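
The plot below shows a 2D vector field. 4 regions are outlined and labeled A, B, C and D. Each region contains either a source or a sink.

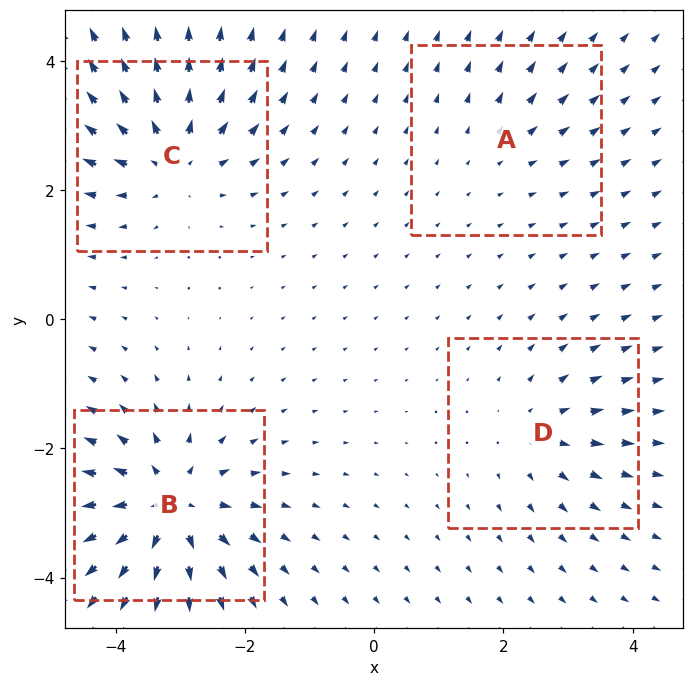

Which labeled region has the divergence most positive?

Divergence at each region's feature centre — A: about +2, B: about +8, C: about +6, D: about +4. Region B is most positive.

B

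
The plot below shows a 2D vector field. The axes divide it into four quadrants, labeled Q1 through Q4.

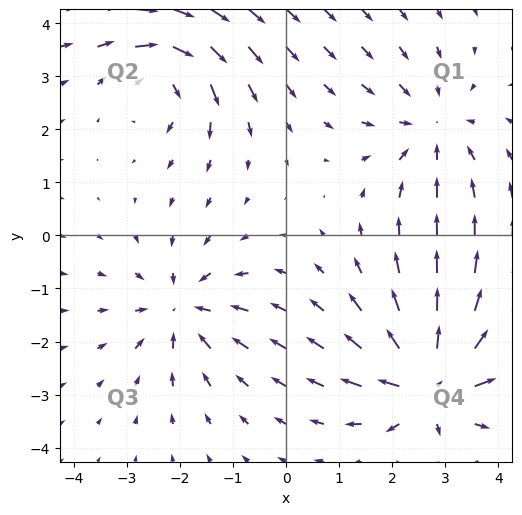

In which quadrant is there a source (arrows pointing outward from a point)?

Q4

The source sits at approximately (2.7, -2.8), which lies in quadrant Q4. The divergence there is about +6, positive as expected for a source.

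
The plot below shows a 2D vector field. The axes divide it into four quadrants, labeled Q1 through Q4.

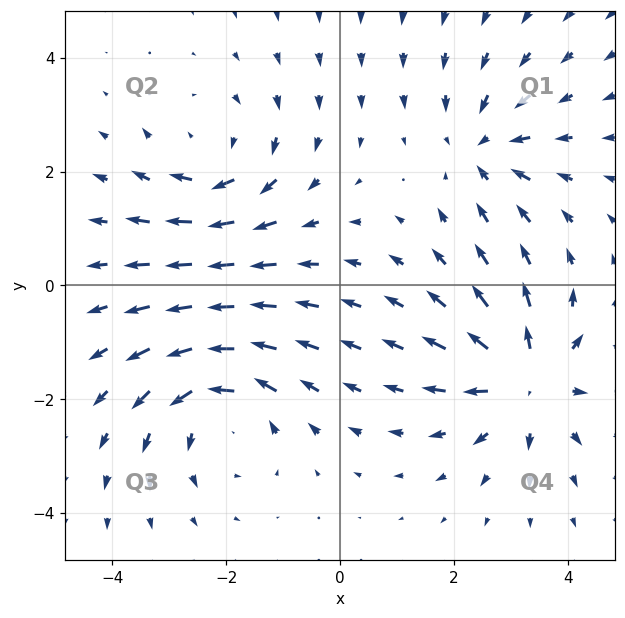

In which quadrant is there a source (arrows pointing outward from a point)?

The source sits at approximately (3.3, -1.7), which lies in quadrant Q4. The divergence there is about +6, positive as expected for a source.

Q4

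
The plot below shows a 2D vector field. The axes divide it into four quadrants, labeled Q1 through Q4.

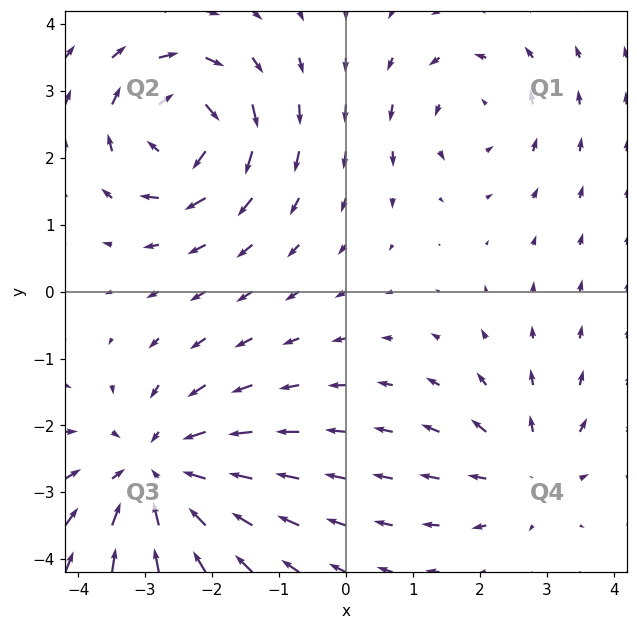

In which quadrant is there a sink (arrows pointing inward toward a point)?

The sink sits at approximately (-2.8, -2.7), which lies in quadrant Q3. The divergence there is about -4, negative as expected for a sink.

Q3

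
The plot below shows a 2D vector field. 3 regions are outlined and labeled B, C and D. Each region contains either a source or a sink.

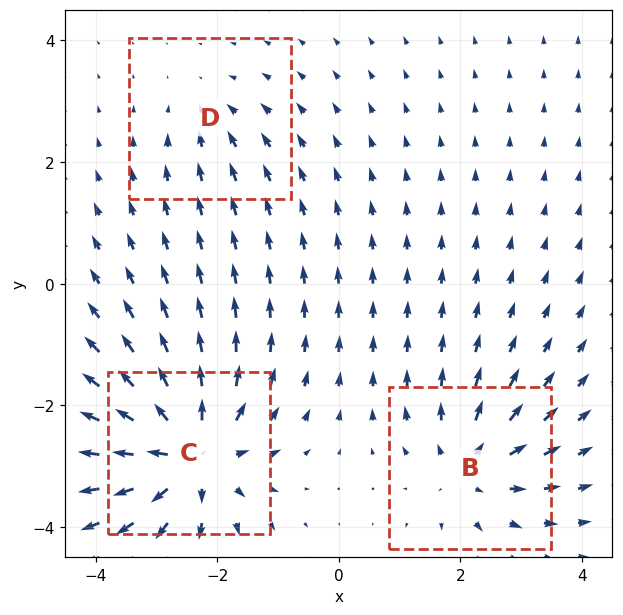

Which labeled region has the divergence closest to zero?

Divergence at each region's feature centre — B: about +4, C: about +6, D: about -2. Region D is closest to zero.

D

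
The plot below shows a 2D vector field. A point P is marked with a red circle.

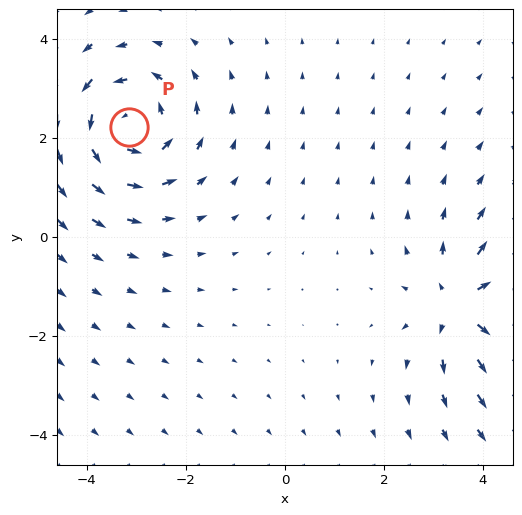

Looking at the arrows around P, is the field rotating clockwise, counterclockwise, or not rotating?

counterclockwise

Near P at (-3.1, 2.2) the arrows circulate counterclockwise. The curl (z-component) there is about +4; positive curl means counterclockwise rotation.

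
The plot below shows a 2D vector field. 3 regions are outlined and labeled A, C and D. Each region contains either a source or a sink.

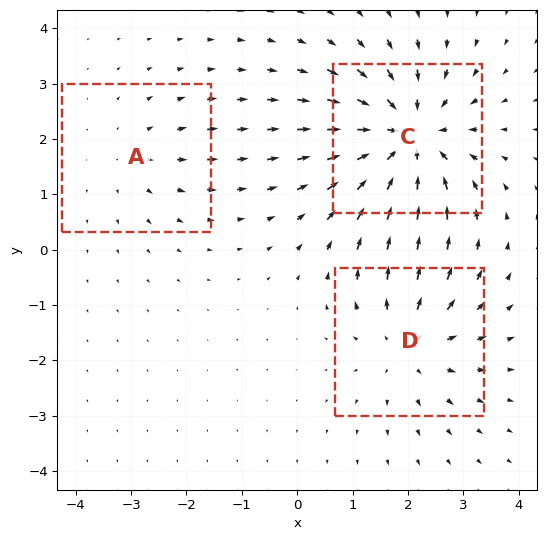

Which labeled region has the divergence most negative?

Divergence at each region's feature centre — A: about +2, C: about -5, D: about +3. Region C is most negative.

C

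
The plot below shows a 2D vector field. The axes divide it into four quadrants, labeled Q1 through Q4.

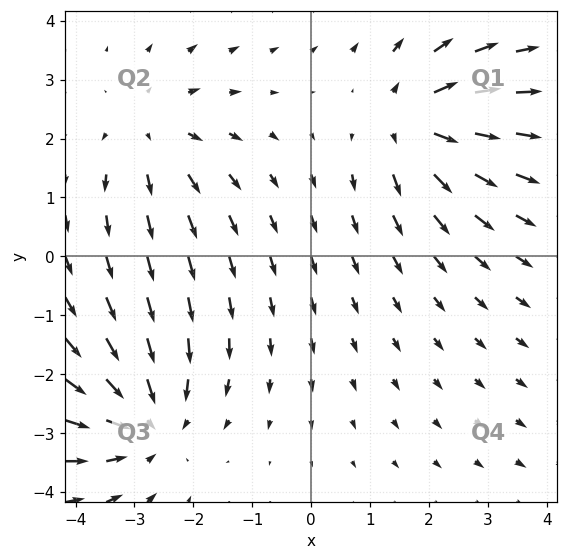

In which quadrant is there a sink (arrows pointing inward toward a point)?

Q3

The sink sits at approximately (-2.8, -2.8), which lies in quadrant Q3. The divergence there is about -3, negative as expected for a sink.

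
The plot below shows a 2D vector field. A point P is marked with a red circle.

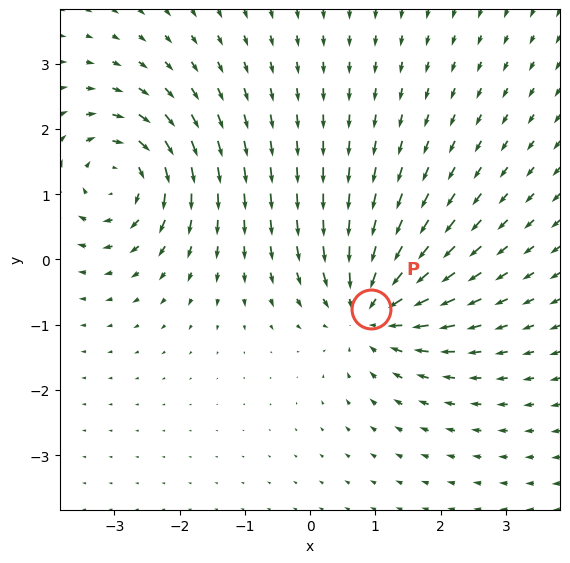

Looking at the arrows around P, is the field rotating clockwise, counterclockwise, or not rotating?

not rotating

Near P at (0.9, -0.8) the arrows show no circulation. The curl there is ≈0.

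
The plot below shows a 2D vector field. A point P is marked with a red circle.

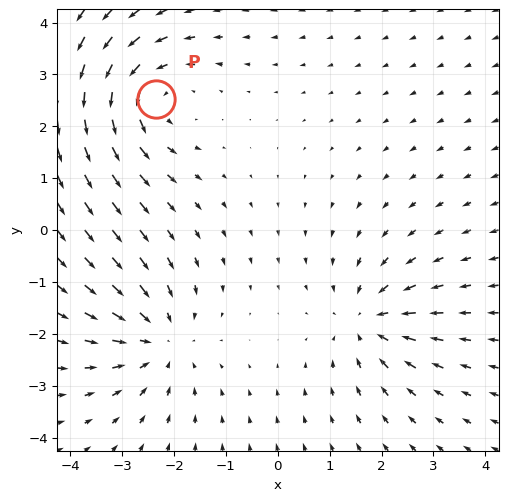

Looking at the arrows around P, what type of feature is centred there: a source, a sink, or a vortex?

At P (-2.3, 2.5) the arrows circulate counterclockwise. Divergence ≈0, curl about +3 — near-zero divergence with nonzero curl is a vortex.

vortex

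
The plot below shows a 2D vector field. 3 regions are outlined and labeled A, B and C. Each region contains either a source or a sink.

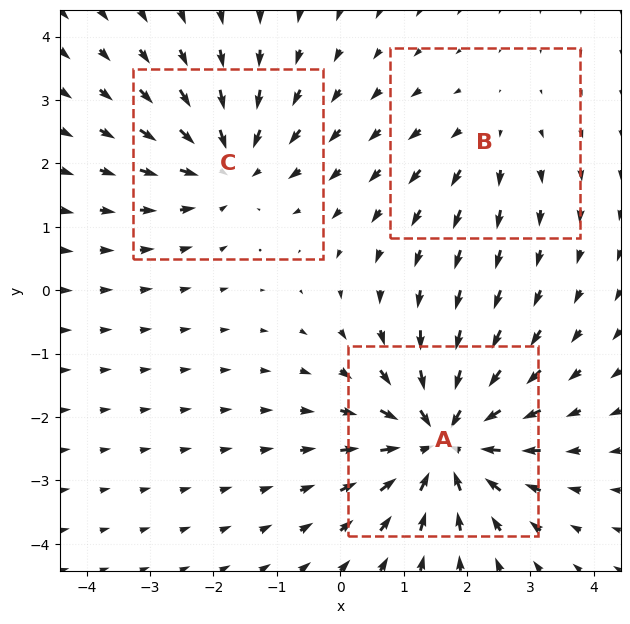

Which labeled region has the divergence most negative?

Divergence at each region's feature centre — A: about -5, B: about +2, C: about -3. Region A is most negative.

A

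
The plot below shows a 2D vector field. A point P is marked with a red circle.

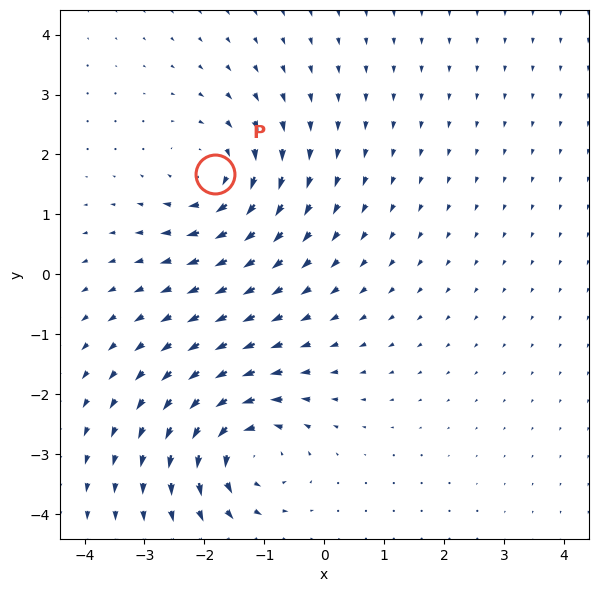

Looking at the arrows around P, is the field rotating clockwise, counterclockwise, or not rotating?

Near P at (-1.8, 1.7) the arrows circulate clockwise. The curl (z-component) there is about -4; negative curl means clockwise rotation.

clockwise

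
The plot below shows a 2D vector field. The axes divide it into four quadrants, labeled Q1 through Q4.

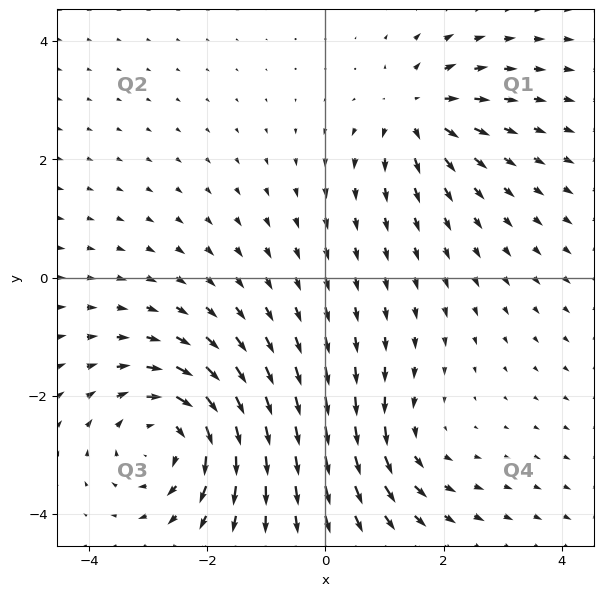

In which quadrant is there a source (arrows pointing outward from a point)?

The source sits at approximately (1.5, 2.8), which lies in quadrant Q1. The divergence there is about +4, positive as expected for a source.

Q1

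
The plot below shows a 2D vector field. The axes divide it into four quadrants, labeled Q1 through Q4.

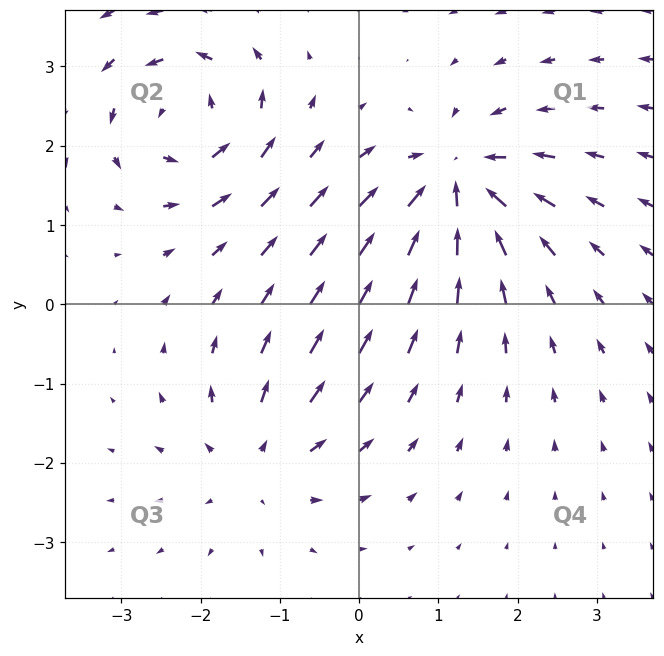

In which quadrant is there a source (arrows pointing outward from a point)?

The source sits at approximately (-1.3, -2.0), which lies in quadrant Q3. The divergence there is about +4, positive as expected for a source.

Q3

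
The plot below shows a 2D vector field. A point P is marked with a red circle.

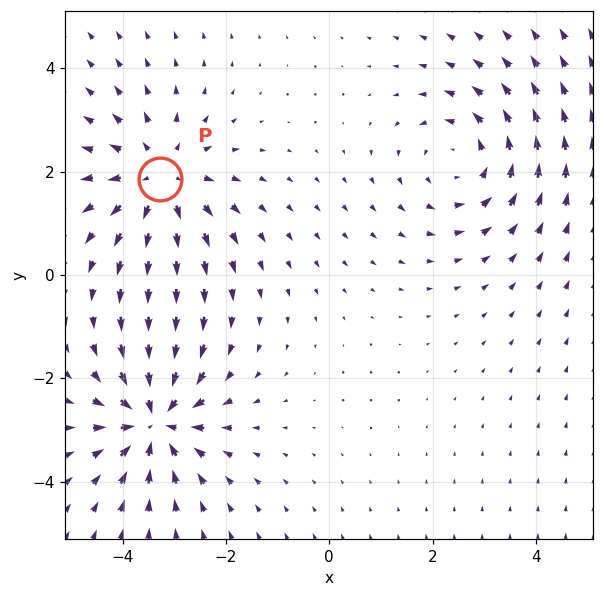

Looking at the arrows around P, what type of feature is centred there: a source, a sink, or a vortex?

At P (-3.3, 1.9) the arrows spread outward. Divergence about +3, curl ≈0 — positive divergence with near-zero curl is a source.

source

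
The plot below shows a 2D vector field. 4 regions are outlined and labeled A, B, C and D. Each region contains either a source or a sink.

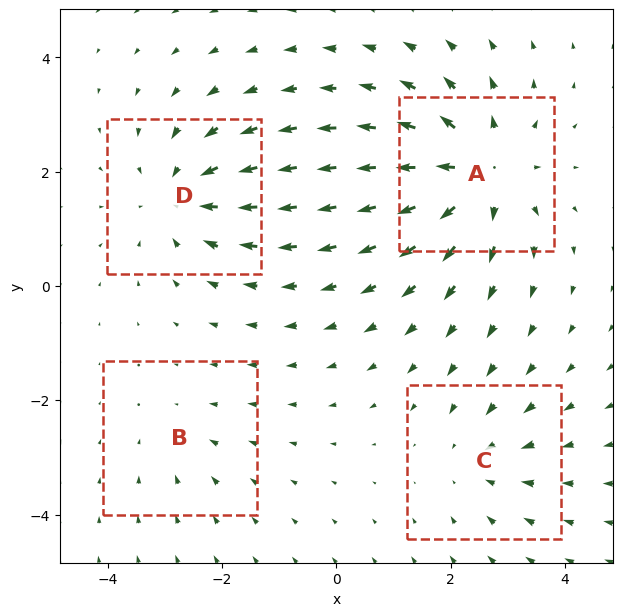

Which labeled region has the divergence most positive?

A

Divergence at each region's feature centre — A: about +6, B: about -2, C: about -3, D: about -4. Region A is most positive.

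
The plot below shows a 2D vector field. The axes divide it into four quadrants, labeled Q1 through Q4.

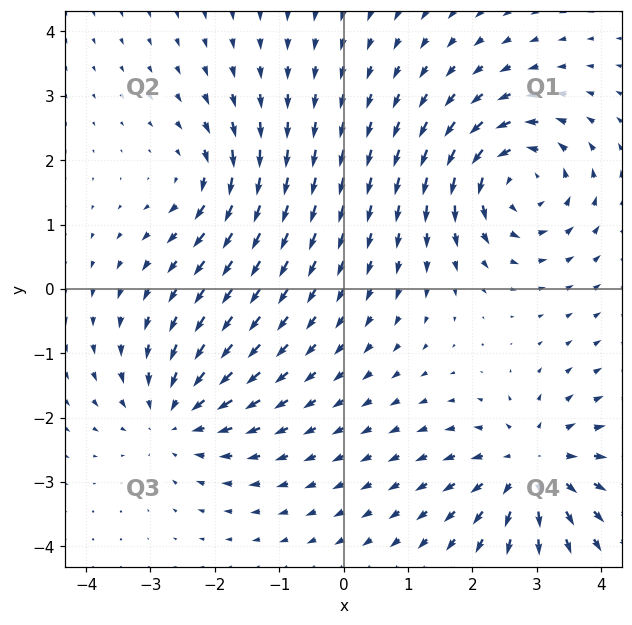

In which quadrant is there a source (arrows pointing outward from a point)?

The source sits at approximately (2.9, -2.8), which lies in quadrant Q4. The divergence there is about +6, positive as expected for a source.

Q4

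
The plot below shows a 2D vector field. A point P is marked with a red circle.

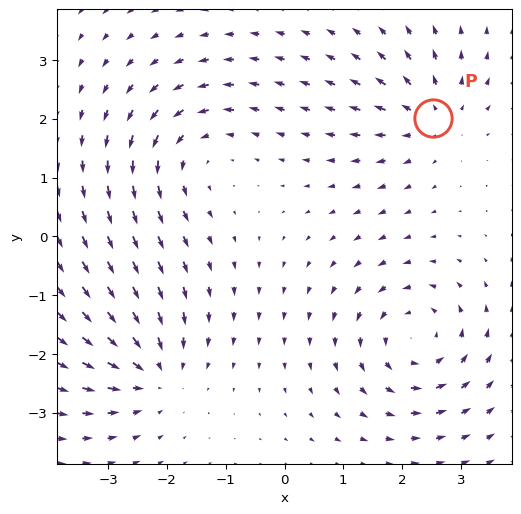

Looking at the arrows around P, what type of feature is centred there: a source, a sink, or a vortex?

source

At P (2.5, 2.0) the arrows spread outward. Divergence about +4, curl ≈0 — positive divergence with near-zero curl is a source.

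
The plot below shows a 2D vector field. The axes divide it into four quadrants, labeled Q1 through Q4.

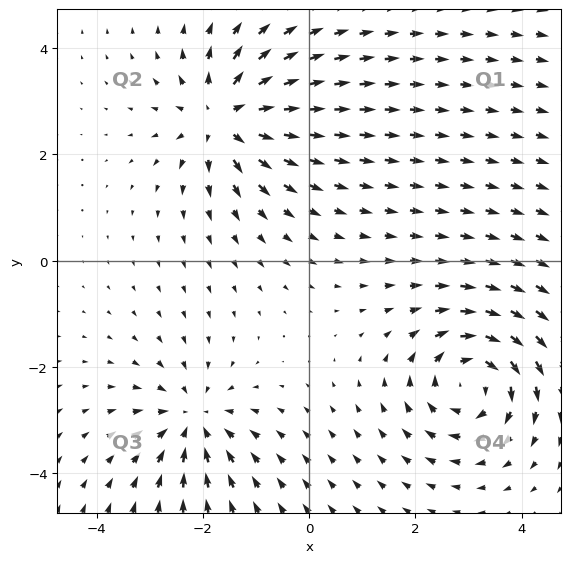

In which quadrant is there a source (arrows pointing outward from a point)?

Q2

The source sits at approximately (-1.6, 2.7), which lies in quadrant Q2. The divergence there is about +6, positive as expected for a source.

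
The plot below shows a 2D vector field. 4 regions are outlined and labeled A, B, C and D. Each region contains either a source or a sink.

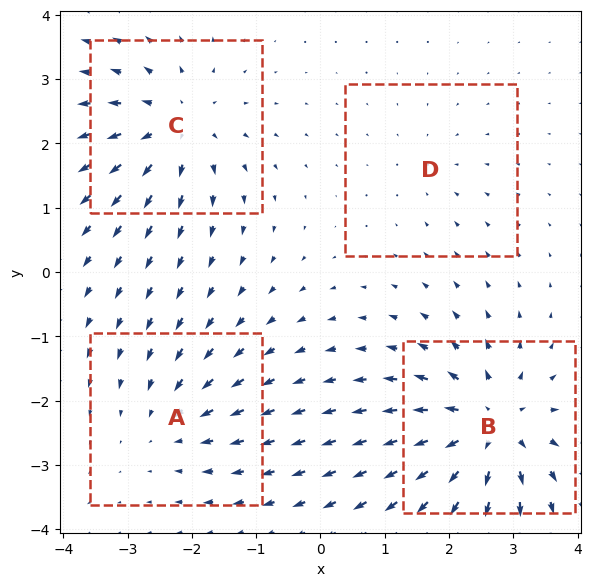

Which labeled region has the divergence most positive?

B

Divergence at each region's feature centre — A: about -4, B: about +7, C: about +6, D: about -2. Region B is most positive.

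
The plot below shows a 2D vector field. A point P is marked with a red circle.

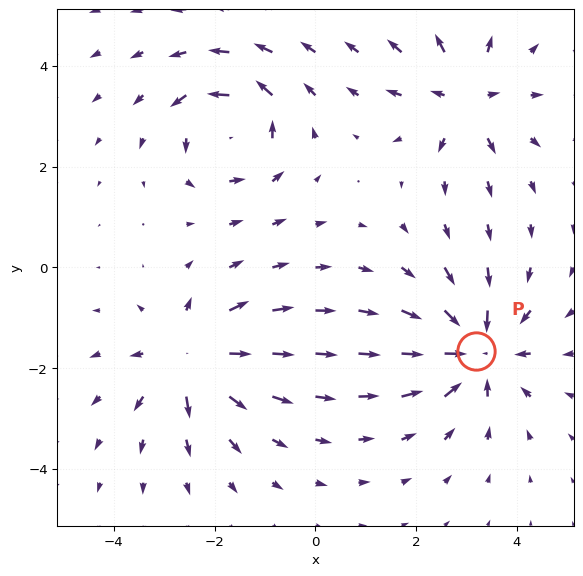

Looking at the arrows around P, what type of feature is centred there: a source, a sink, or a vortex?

At P (3.2, -1.7) the arrows converge inward. Divergence about -6, curl ≈0 — negative divergence with near-zero curl is a sink.

sink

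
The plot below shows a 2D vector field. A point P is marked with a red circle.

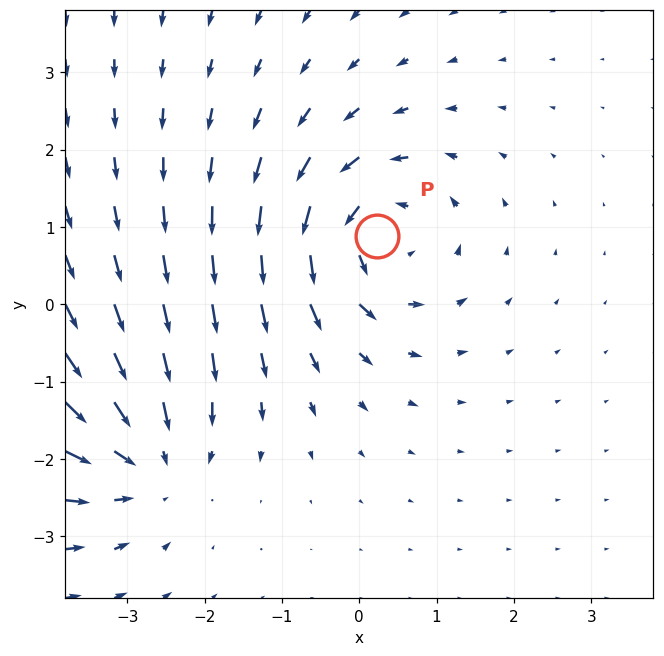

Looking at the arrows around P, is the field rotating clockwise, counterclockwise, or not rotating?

Near P at (0.2, 0.9) the arrows circulate counterclockwise. The curl (z-component) there is about +5; positive curl means counterclockwise rotation.

counterclockwise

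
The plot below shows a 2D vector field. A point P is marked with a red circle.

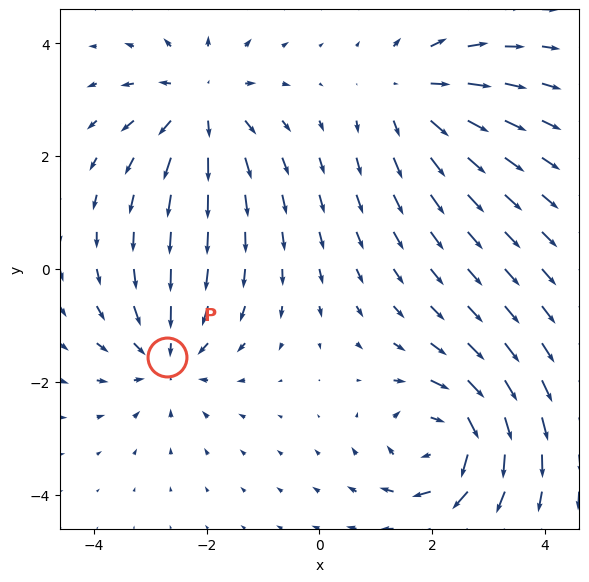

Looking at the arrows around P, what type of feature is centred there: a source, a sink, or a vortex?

At P (-2.7, -1.6) the arrows converge inward. Divergence about -4, curl ≈0 — negative divergence with near-zero curl is a sink.

sink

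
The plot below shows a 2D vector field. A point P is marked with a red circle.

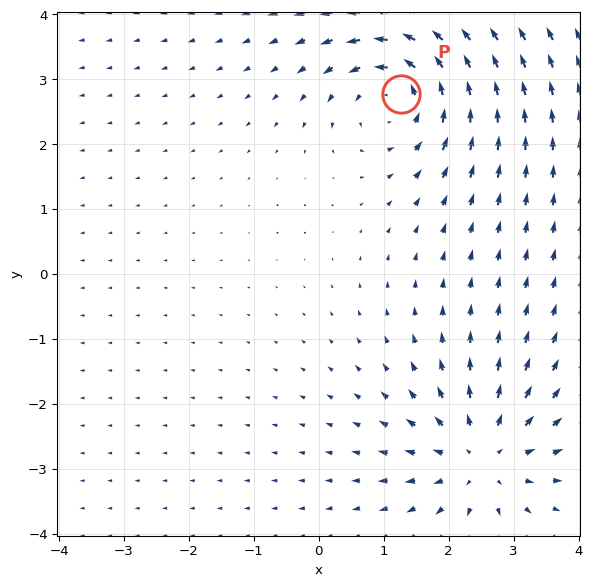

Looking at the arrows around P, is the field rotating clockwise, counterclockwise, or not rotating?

counterclockwise

Near P at (1.3, 2.8) the arrows circulate counterclockwise. The curl (z-component) there is about +5; positive curl means counterclockwise rotation.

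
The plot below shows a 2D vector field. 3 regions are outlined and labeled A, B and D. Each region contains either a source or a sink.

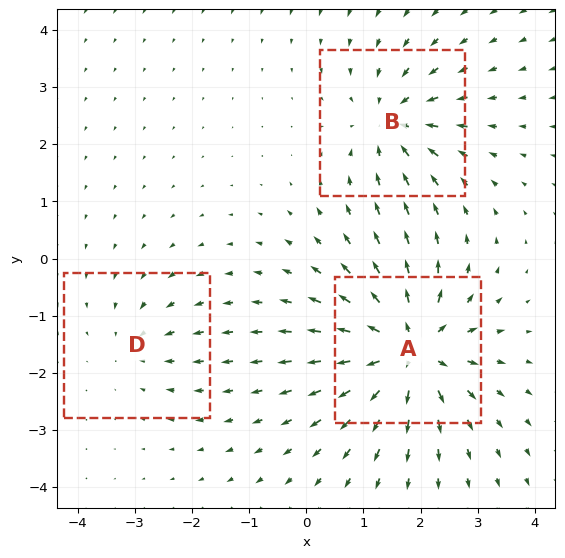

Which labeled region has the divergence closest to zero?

D

Divergence at each region's feature centre — A: about +6, B: about -4, D: about -2. Region D is closest to zero.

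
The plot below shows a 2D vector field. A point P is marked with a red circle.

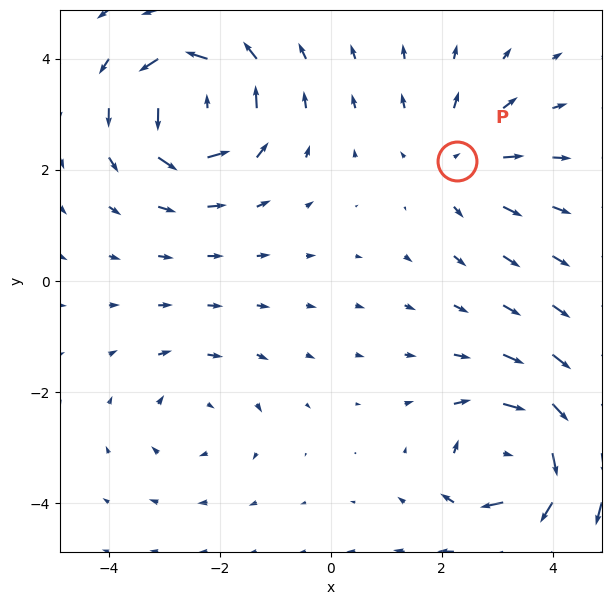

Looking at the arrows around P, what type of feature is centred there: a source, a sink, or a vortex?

source

At P (2.3, 2.2) the arrows spread outward. Divergence about +3, curl ≈0 — positive divergence with near-zero curl is a source.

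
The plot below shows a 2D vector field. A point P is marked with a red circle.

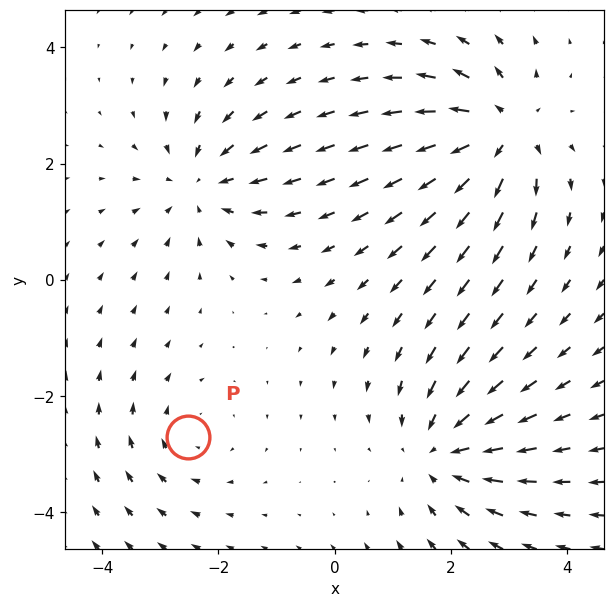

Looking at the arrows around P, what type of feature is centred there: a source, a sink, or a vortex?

vortex

At P (-2.5, -2.7) the arrows circulate clockwise. Divergence ≈0, curl about -2 — near-zero divergence with nonzero curl is a vortex.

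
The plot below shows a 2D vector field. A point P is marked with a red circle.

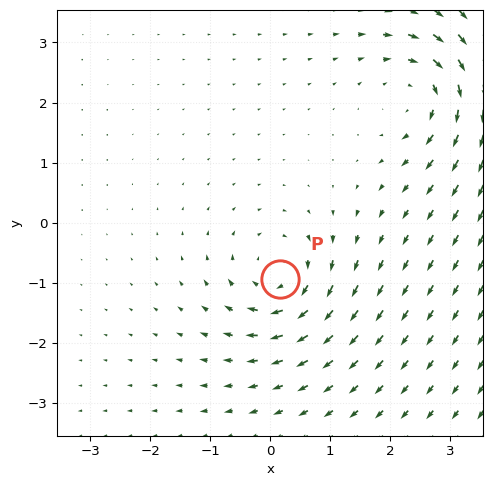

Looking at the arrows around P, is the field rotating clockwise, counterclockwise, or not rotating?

clockwise

Near P at (0.2, -0.9) the arrows circulate clockwise. The curl (z-component) there is about -4; negative curl means clockwise rotation.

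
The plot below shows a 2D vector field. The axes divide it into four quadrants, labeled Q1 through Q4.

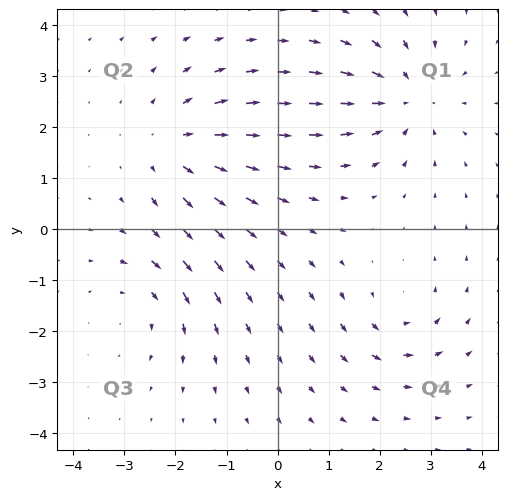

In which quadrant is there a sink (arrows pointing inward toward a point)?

Q1

The sink sits at approximately (2.5, 2.6), which lies in quadrant Q1. The divergence there is about -4, negative as expected for a sink.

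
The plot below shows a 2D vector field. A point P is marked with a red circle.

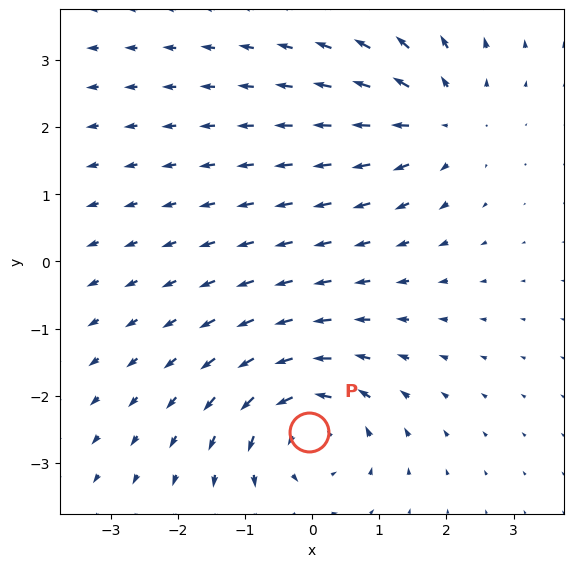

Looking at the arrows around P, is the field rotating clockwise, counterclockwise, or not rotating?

Near P at (-0.0, -2.5) the arrows circulate counterclockwise. The curl (z-component) there is about +4; positive curl means counterclockwise rotation.

counterclockwise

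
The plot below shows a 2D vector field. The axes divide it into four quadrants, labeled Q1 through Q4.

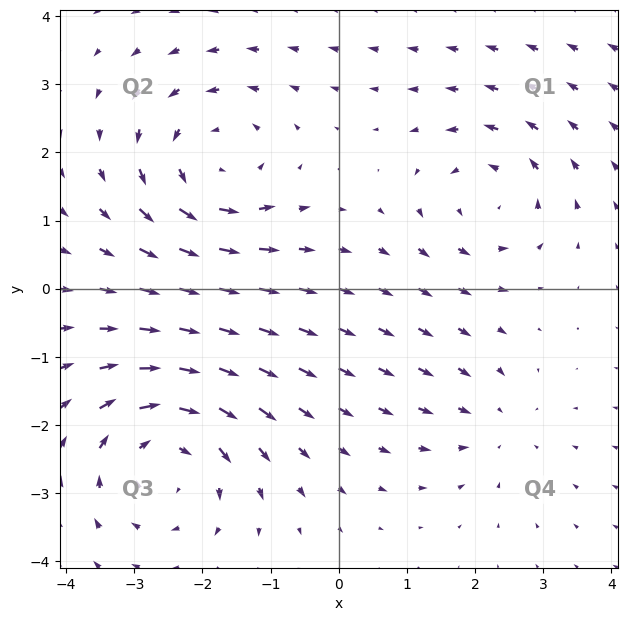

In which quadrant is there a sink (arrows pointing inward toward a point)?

The sink sits at approximately (2.3, -2.0), which lies in quadrant Q4. The divergence there is about -2, negative as expected for a sink.

Q4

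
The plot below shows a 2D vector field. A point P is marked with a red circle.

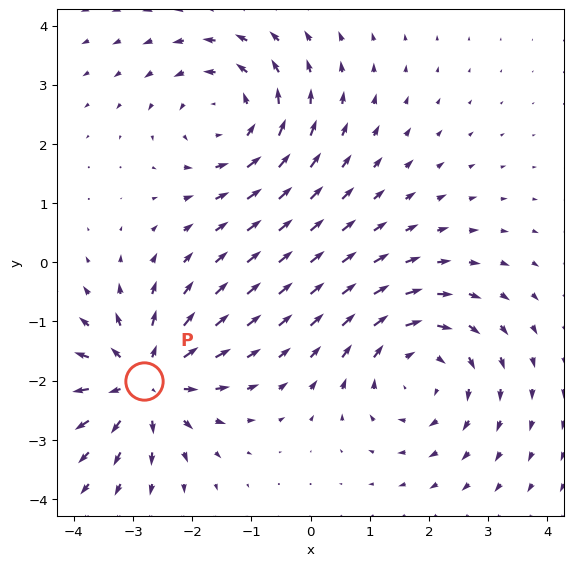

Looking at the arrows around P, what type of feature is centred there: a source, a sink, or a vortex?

source

At P (-2.8, -2.0) the arrows spread outward. Divergence about +6, curl ≈0 — positive divergence with near-zero curl is a source.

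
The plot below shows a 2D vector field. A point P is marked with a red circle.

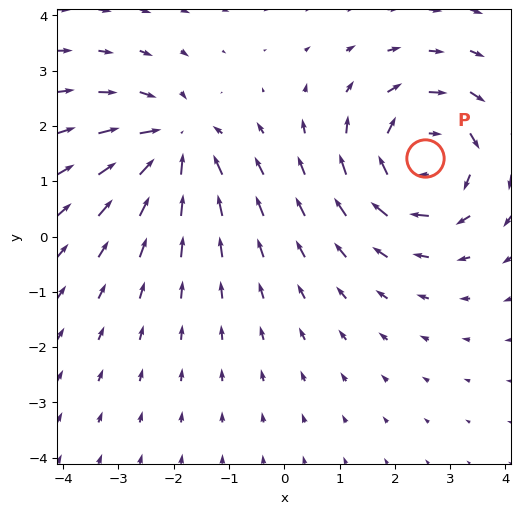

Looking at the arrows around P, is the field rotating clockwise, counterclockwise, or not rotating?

Near P at (2.6, 1.4) the arrows circulate clockwise. The curl (z-component) there is about -4; negative curl means clockwise rotation.

clockwise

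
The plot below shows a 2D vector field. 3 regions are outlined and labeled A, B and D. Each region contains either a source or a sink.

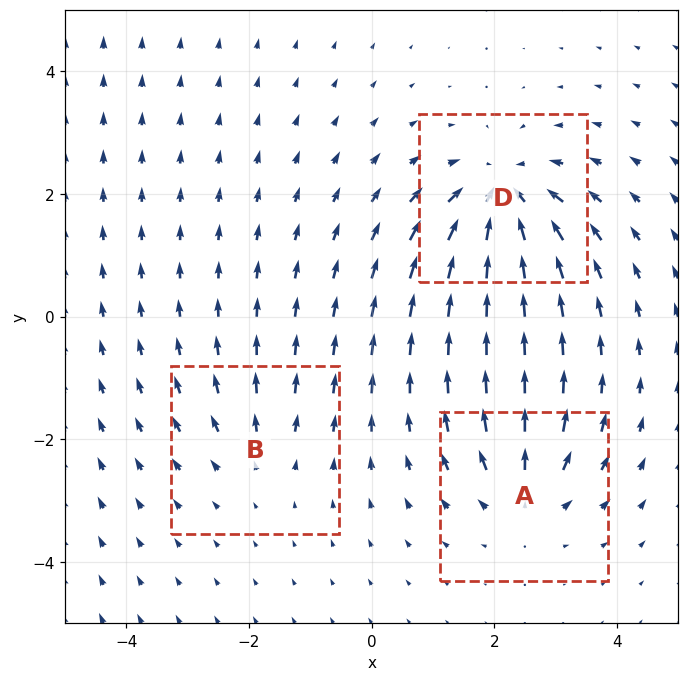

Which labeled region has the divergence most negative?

Divergence at each region's feature centre — A: about +4, B: about +2, D: about -5. Region D is most negative.

D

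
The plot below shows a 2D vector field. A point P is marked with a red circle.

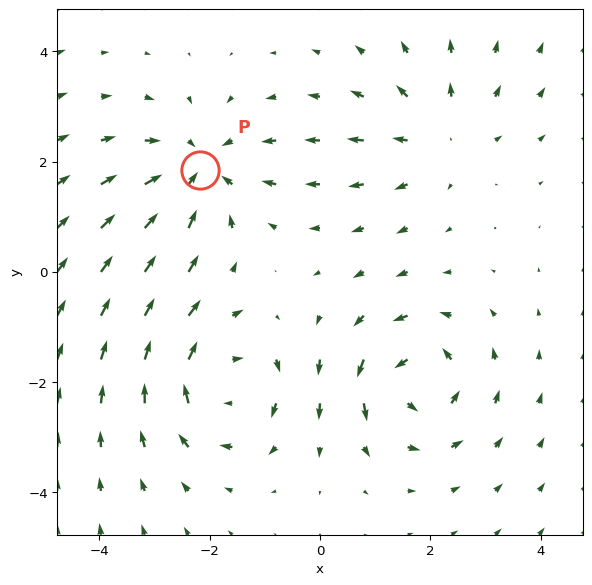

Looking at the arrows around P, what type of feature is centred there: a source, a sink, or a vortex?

At P (-2.2, 1.9) the arrows converge inward. Divergence about -4, curl ≈0 — negative divergence with near-zero curl is a sink.

sink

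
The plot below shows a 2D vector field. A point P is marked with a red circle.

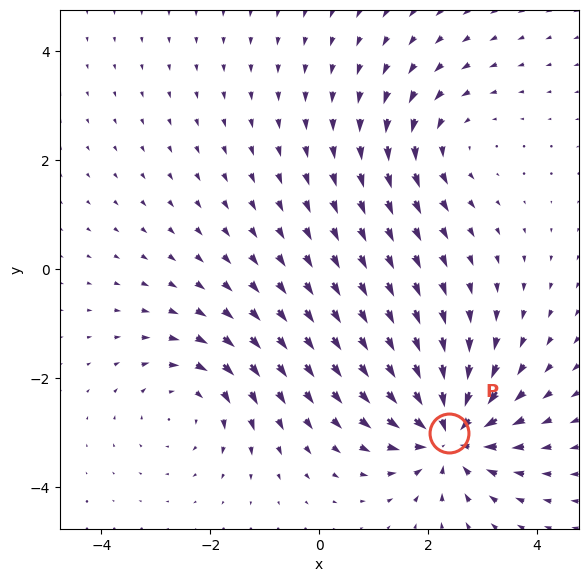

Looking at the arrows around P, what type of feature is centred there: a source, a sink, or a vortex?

At P (2.4, -3.0) the arrows converge inward. Divergence about -5, curl ≈0 — negative divergence with near-zero curl is a sink.

sink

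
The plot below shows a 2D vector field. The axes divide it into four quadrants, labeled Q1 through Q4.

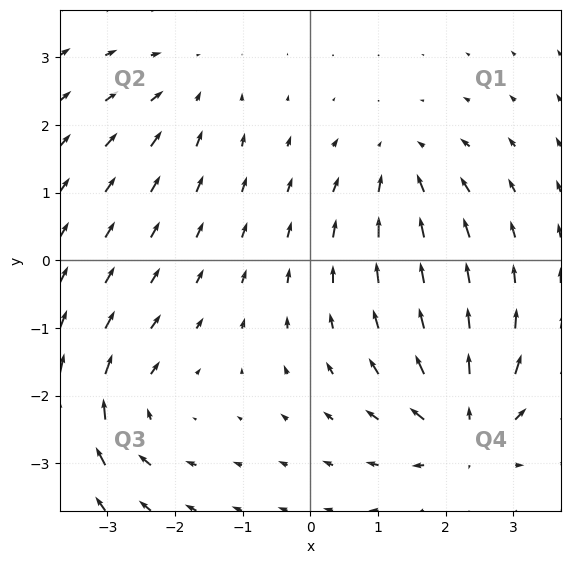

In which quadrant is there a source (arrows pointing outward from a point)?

The source sits at approximately (2.3, -2.5), which lies in quadrant Q4. The divergence there is about +6, positive as expected for a source.

Q4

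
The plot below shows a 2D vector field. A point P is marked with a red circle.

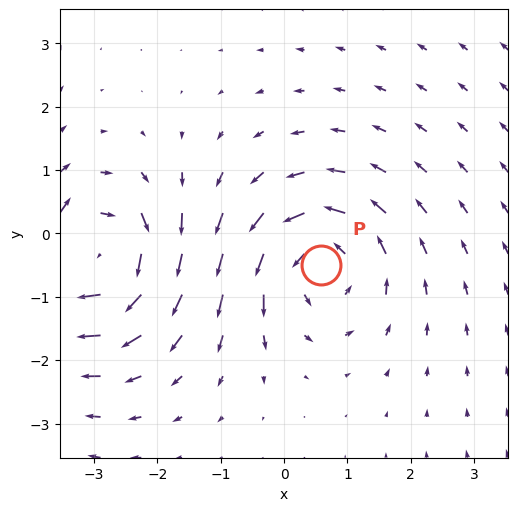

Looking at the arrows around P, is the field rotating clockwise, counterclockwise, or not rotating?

Near P at (0.6, -0.5) the arrows circulate counterclockwise. The curl (z-component) there is about +4; positive curl means counterclockwise rotation.

counterclockwise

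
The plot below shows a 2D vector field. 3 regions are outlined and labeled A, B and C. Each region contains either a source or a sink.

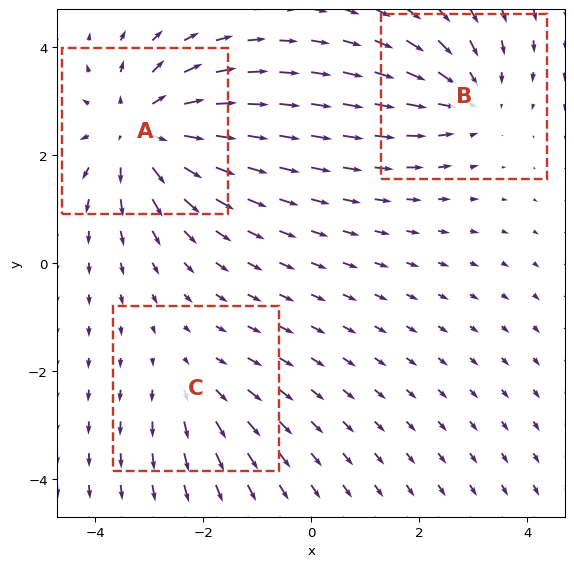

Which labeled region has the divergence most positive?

A

Divergence at each region's feature centre — A: about +4, B: about -3, C: about +2. Region A is most positive.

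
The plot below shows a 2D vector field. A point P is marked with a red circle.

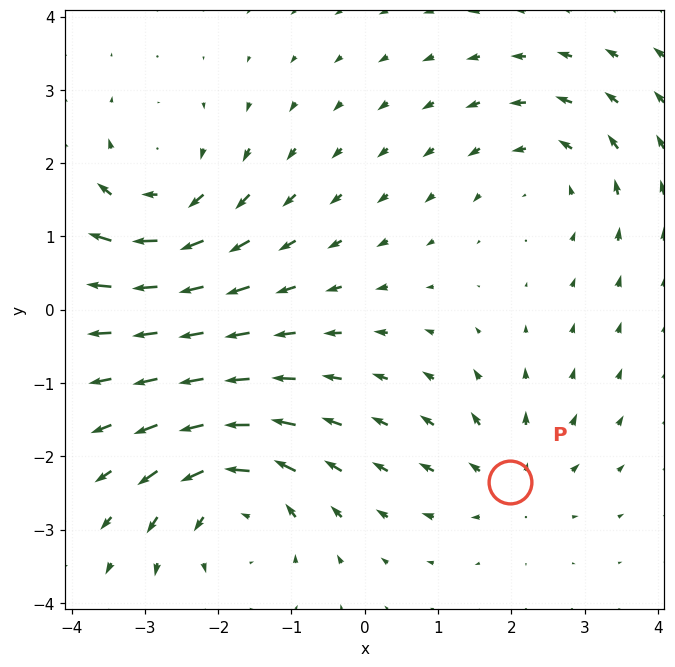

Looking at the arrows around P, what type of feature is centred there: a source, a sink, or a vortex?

At P (2.0, -2.3) the arrows spread outward. Divergence about +4, curl ≈0 — positive divergence with near-zero curl is a source.

source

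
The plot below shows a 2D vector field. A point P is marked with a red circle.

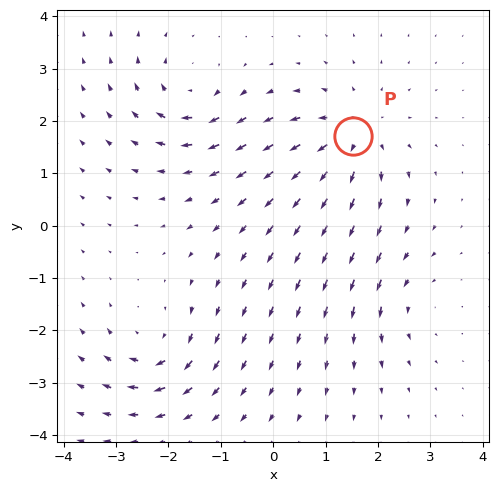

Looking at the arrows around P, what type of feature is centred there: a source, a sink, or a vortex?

At P (1.5, 1.7) the arrows spread outward. Divergence about +4, curl ≈0 — positive divergence with near-zero curl is a source.

source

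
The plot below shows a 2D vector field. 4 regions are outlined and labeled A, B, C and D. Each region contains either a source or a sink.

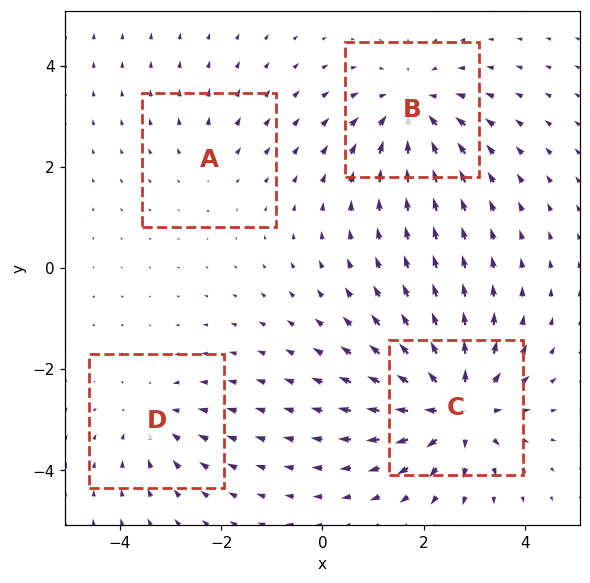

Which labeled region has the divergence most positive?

Divergence at each region's feature centre — A: about +2, B: about -5, C: about +7, D: about -3. Region C is most positive.

C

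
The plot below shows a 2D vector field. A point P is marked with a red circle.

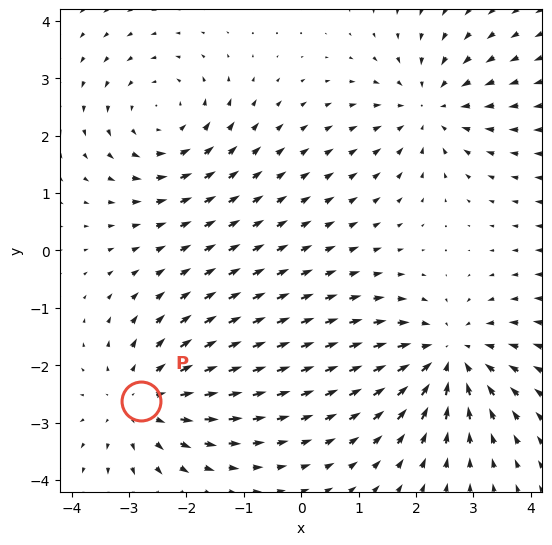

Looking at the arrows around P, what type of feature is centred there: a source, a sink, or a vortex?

At P (-2.8, -2.6) the arrows spread outward. Divergence about +4, curl ≈0 — positive divergence with near-zero curl is a source.

source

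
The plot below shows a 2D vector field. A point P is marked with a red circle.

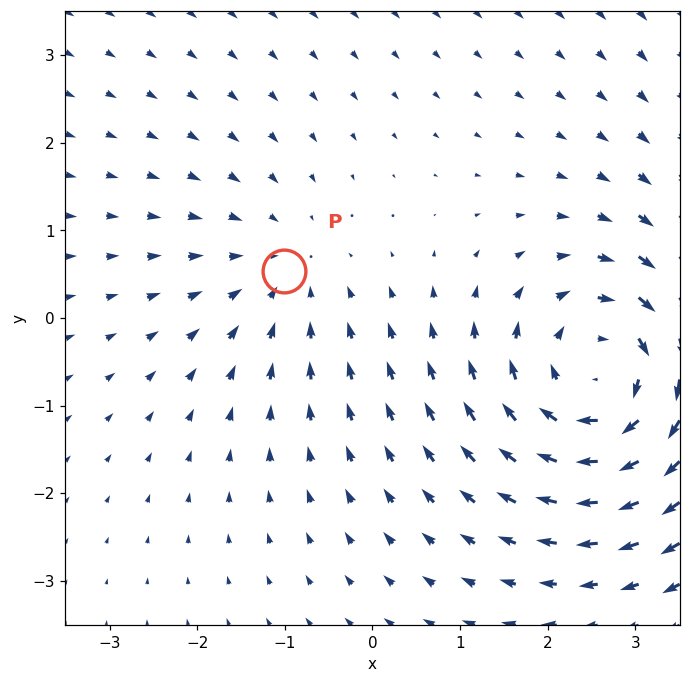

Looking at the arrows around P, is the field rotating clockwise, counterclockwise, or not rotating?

not rotating

Near P at (-1.0, 0.5) the arrows show no circulation. The curl there is ≈0.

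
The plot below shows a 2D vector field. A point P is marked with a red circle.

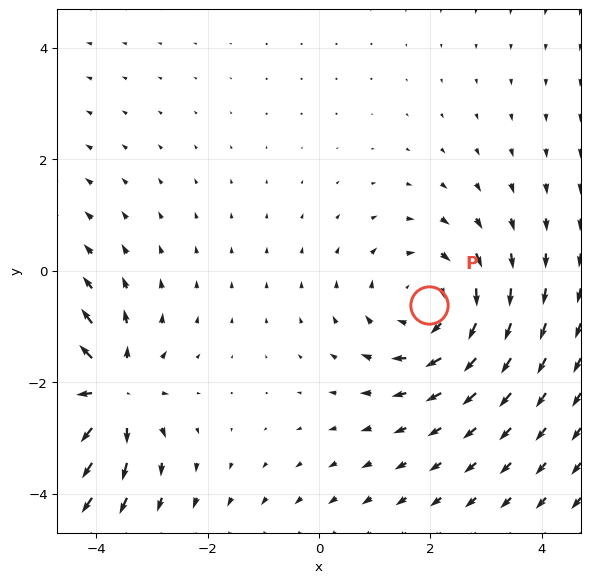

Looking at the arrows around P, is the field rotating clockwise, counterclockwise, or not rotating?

Near P at (2.0, -0.6) the arrows circulate clockwise. The curl (z-component) there is about -3; negative curl means clockwise rotation.

clockwise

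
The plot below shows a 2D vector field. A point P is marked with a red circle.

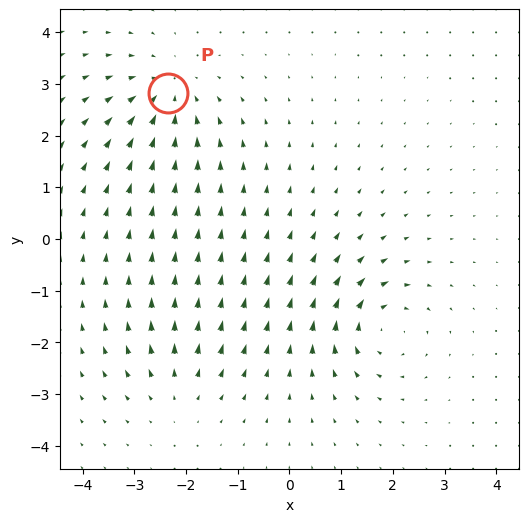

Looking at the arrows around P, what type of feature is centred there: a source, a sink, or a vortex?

sink

At P (-2.3, 2.8) the arrows converge inward. Divergence about -4, curl ≈0 — negative divergence with near-zero curl is a sink.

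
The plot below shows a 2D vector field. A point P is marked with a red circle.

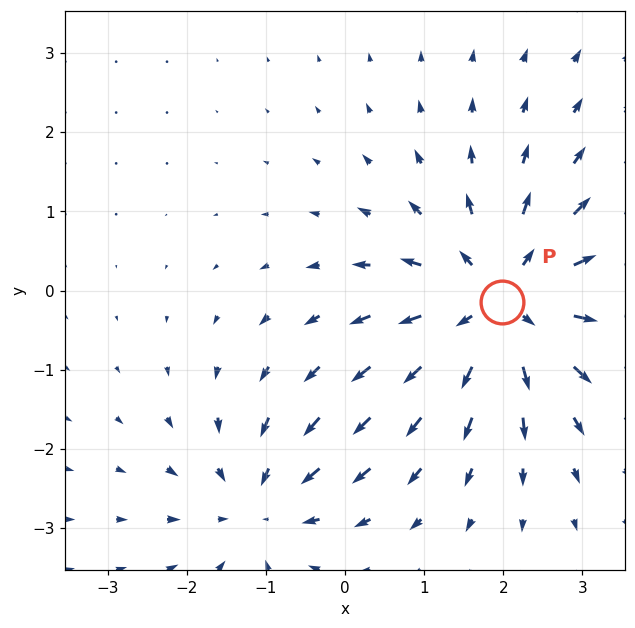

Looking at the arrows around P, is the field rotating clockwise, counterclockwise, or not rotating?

not rotating

Near P at (2.0, -0.1) the arrows show no circulation. The curl there is ≈0.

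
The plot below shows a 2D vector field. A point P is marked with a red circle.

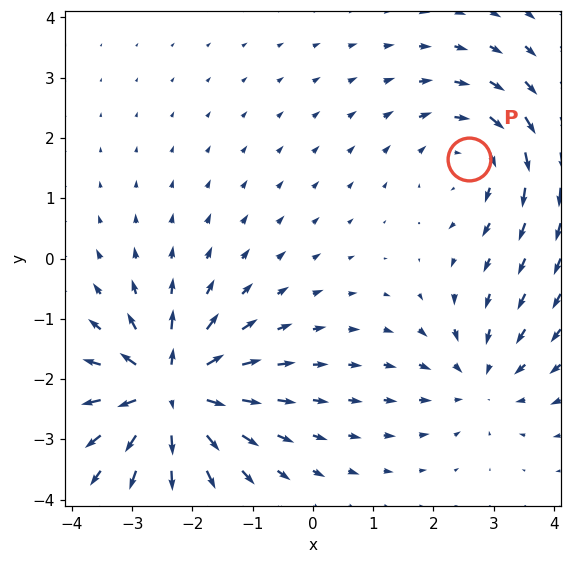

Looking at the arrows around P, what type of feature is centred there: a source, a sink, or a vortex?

At P (2.6, 1.7) the arrows circulate clockwise. Divergence ≈0, curl about -3 — near-zero divergence with nonzero curl is a vortex.

vortex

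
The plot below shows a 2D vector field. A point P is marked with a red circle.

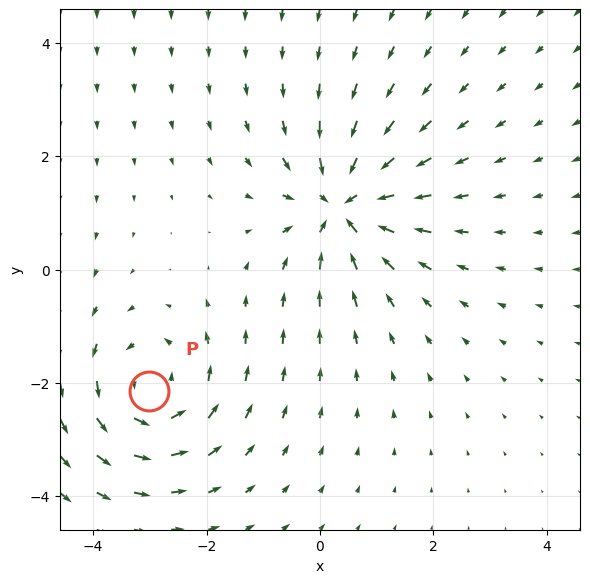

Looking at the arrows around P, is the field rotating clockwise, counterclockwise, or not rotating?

Near P at (-3.0, -2.1) the arrows circulate counterclockwise. The curl (z-component) there is about +4; positive curl means counterclockwise rotation.

counterclockwise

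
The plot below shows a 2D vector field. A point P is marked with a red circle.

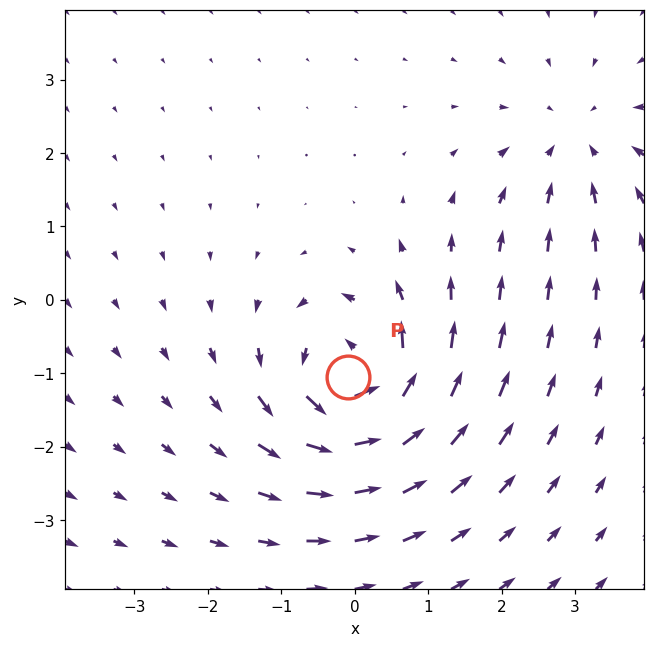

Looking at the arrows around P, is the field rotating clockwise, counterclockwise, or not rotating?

counterclockwise

Near P at (-0.1, -1.1) the arrows circulate counterclockwise. The curl (z-component) there is about +5; positive curl means counterclockwise rotation.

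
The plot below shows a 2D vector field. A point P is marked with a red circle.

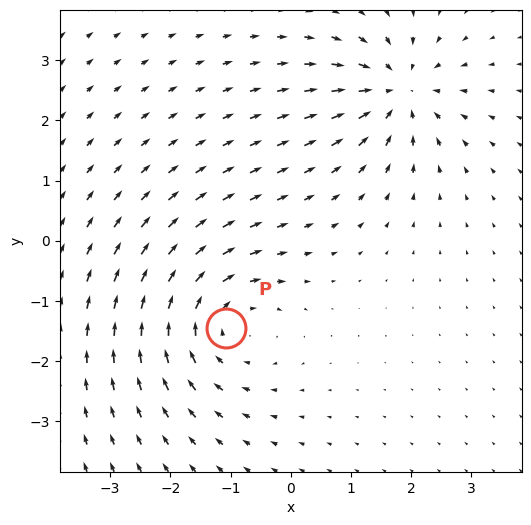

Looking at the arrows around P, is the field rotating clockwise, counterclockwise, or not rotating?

Near P at (-1.1, -1.4) the arrows circulate clockwise. The curl (z-component) there is about -4; negative curl means clockwise rotation.

clockwise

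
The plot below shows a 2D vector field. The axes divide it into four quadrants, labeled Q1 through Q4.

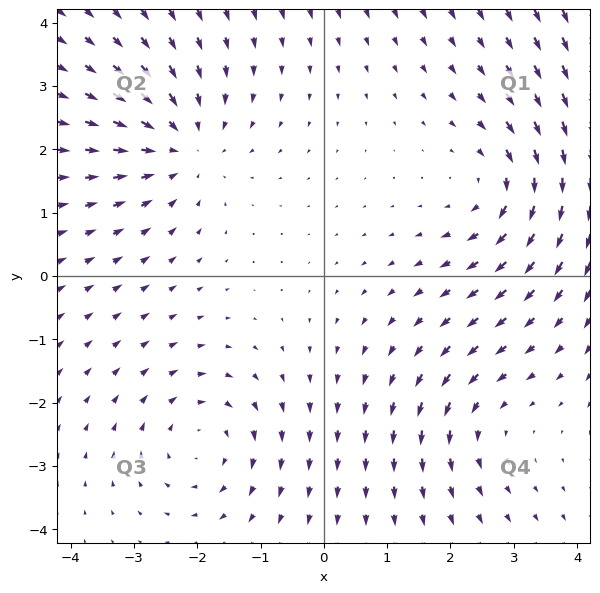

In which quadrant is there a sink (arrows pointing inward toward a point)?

Q2

The sink sits at approximately (-2.2, 2.1), which lies in quadrant Q2. The divergence there is about -3, negative as expected for a sink.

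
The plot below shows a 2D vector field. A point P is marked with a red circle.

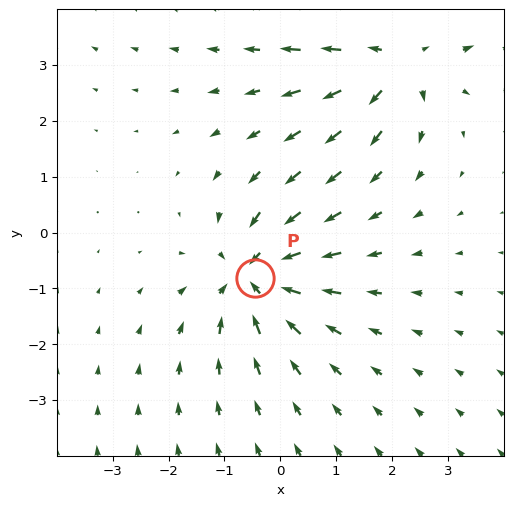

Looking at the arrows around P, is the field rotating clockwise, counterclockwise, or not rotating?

Near P at (-0.5, -0.8) the arrows show no circulation. The curl there is ≈0.

not rotating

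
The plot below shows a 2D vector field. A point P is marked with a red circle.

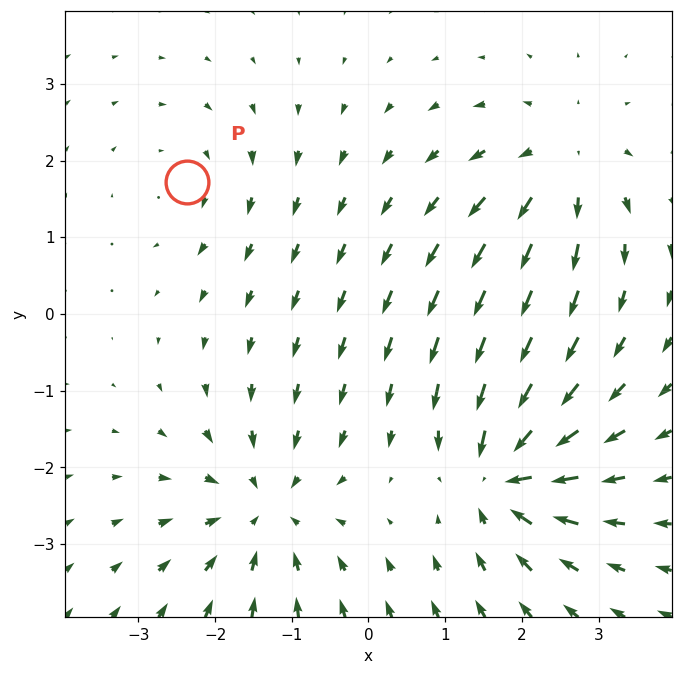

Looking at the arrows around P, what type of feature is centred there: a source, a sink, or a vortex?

At P (-2.4, 1.7) the arrows circulate clockwise. Divergence ≈0, curl about -2 — near-zero divergence with nonzero curl is a vortex.

vortex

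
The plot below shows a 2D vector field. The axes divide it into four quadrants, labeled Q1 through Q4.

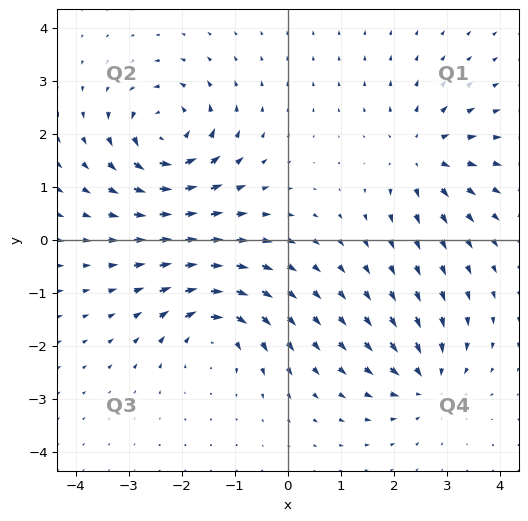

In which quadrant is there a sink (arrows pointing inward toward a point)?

The sink sits at approximately (2.6, -2.7), which lies in quadrant Q4. The divergence there is about -4, negative as expected for a sink.

Q4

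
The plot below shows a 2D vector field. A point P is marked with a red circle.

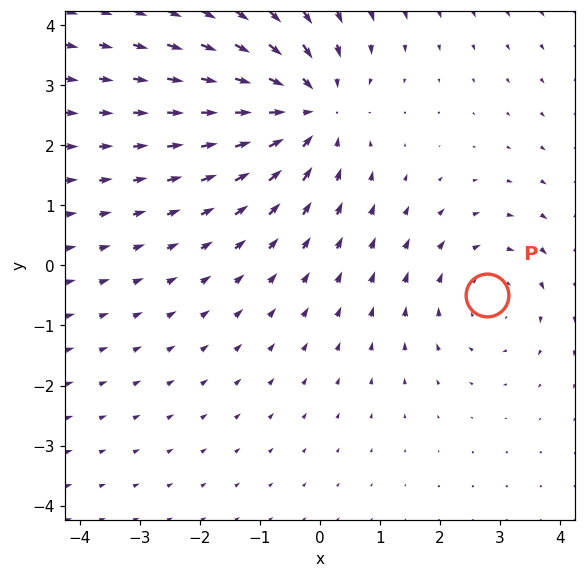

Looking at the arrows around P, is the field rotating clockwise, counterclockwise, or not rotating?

Near P at (2.8, -0.5) the arrows circulate clockwise. The curl (z-component) there is about -2; negative curl means clockwise rotation.

clockwise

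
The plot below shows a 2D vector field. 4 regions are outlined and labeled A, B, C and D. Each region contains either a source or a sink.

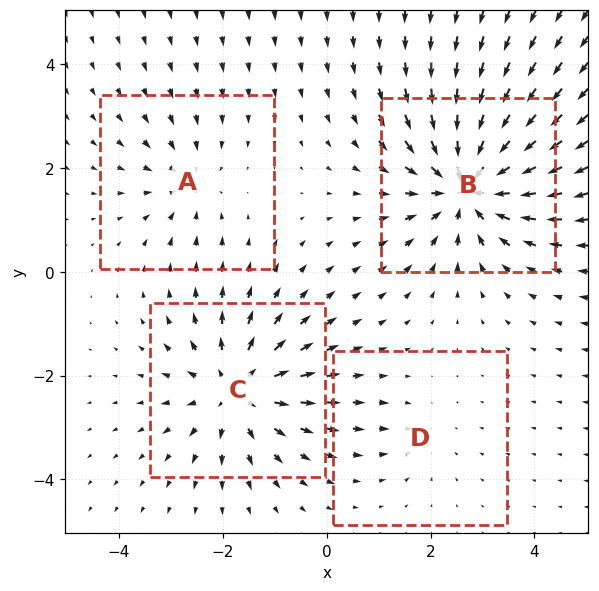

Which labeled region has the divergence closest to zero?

Divergence at each region's feature centre — A: about -3, B: about -7, C: about +5, D: about -2. Region D is closest to zero.

D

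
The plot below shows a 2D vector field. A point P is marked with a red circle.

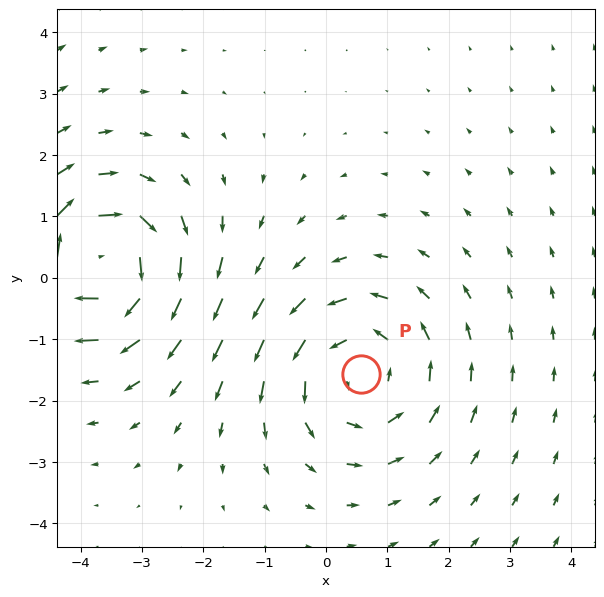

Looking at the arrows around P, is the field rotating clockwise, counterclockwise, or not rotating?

counterclockwise

Near P at (0.6, -1.6) the arrows circulate counterclockwise. The curl (z-component) there is about +4; positive curl means counterclockwise rotation.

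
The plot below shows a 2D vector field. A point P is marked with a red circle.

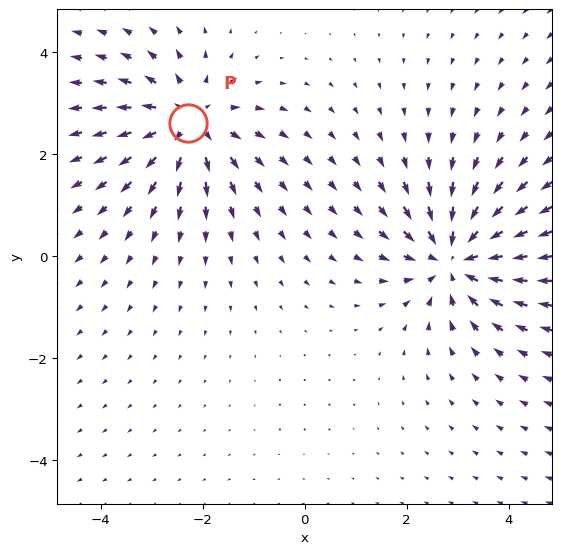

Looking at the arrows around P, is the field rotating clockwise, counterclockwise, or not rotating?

not rotating

Near P at (-2.3, 2.6) the arrows show no circulation. The curl there is ≈0.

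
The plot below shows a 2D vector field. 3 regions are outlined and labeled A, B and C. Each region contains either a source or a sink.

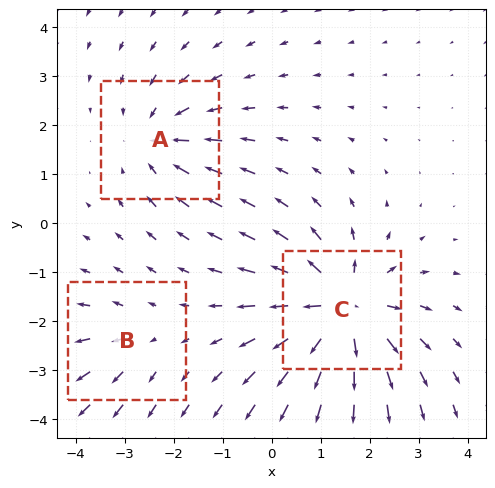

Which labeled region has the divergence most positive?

C

Divergence at each region's feature centre — A: about -3, B: about +2, C: about +5. Region C is most positive.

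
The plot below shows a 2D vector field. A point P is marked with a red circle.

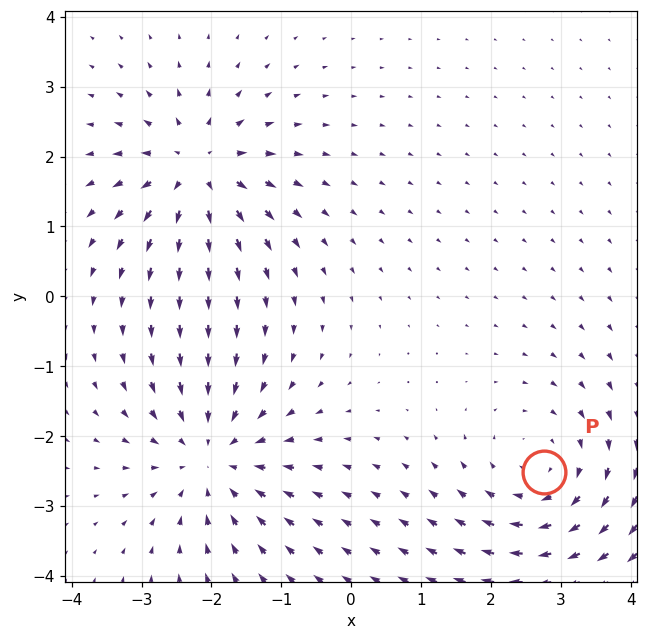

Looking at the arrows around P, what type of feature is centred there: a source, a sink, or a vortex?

At P (2.8, -2.5) the arrows circulate clockwise. Divergence ≈0, curl about -4 — near-zero divergence with nonzero curl is a vortex.

vortex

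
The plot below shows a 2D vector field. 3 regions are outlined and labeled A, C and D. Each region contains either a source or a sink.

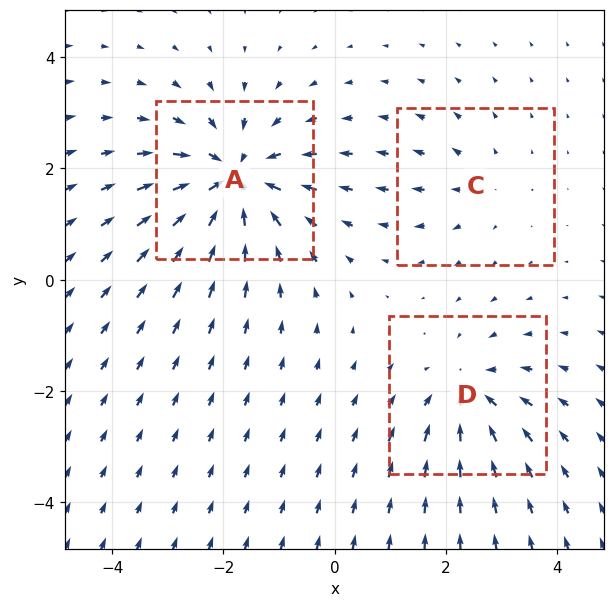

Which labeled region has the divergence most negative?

Divergence at each region's feature centre — A: about -5, C: about +2, D: about -3. Region A is most negative.

A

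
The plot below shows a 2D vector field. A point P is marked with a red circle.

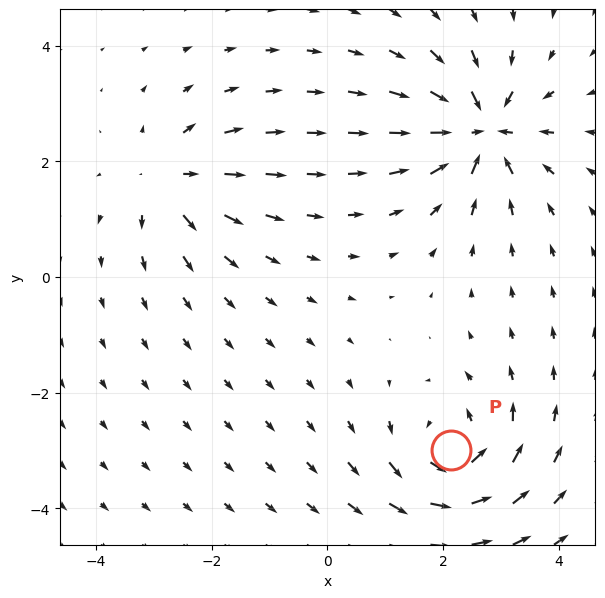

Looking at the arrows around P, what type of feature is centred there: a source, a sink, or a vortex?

vortex

At P (2.1, -3.0) the arrows circulate counterclockwise. Divergence ≈0, curl about +5 — near-zero divergence with nonzero curl is a vortex.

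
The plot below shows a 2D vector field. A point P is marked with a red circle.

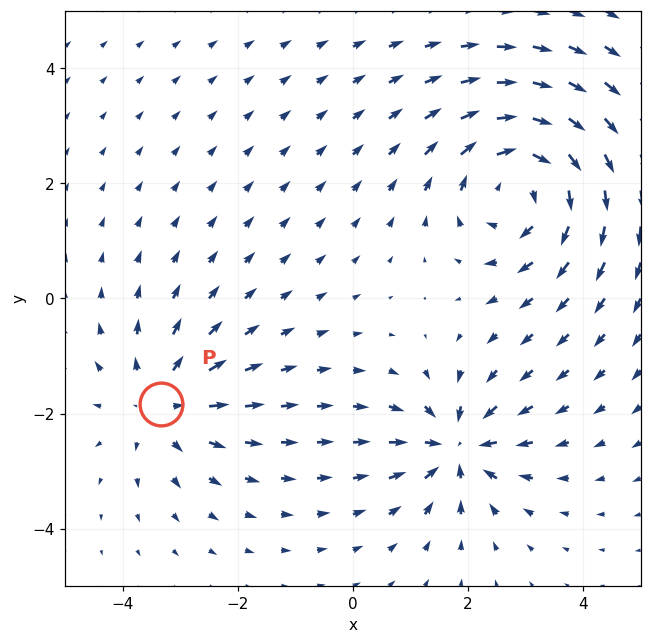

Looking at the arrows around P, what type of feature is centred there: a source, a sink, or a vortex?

At P (-3.3, -1.8) the arrows spread outward. Divergence about +3, curl ≈0 — positive divergence with near-zero curl is a source.

source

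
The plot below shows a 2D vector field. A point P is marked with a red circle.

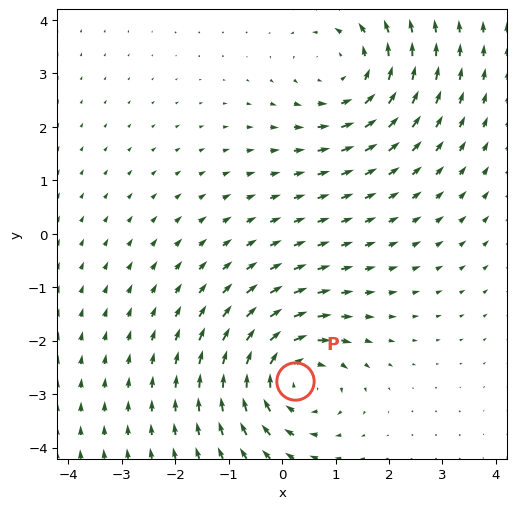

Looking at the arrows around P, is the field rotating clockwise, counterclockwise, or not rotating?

clockwise

Near P at (0.2, -2.8) the arrows circulate clockwise. The curl (z-component) there is about -4; negative curl means clockwise rotation.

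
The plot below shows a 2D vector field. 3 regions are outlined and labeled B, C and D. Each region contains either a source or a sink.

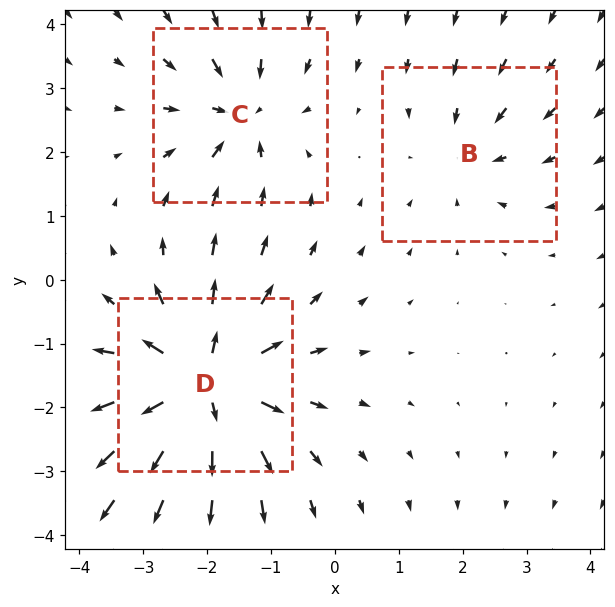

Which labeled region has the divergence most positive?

D

Divergence at each region's feature centre — B: about -3, C: about -4, D: about +6. Region D is most positive.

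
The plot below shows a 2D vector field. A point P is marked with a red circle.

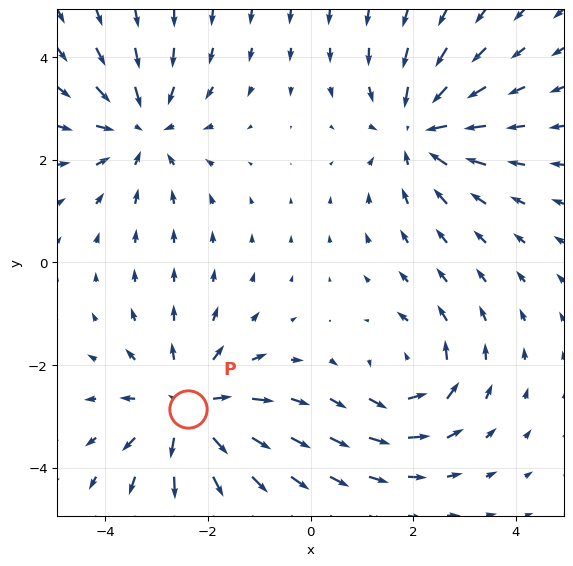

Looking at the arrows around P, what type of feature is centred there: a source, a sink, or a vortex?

source

At P (-2.4, -2.9) the arrows spread outward. Divergence about +4, curl ≈0 — positive divergence with near-zero curl is a source.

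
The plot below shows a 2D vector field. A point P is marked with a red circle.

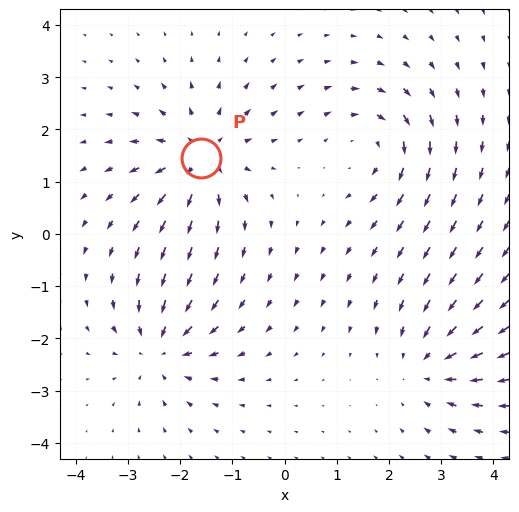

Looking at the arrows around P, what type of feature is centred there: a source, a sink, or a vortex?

At P (-1.6, 1.4) the arrows spread outward. Divergence about +5, curl ≈0 — positive divergence with near-zero curl is a source.

source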